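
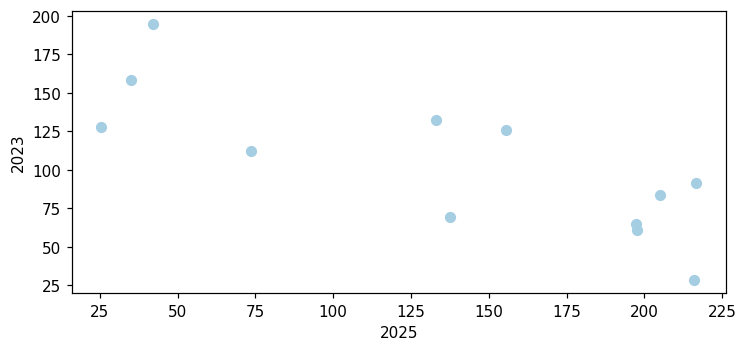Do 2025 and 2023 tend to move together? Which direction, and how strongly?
negative, strong

Points are negatively correlated; strong (|r| ≈ 0.8).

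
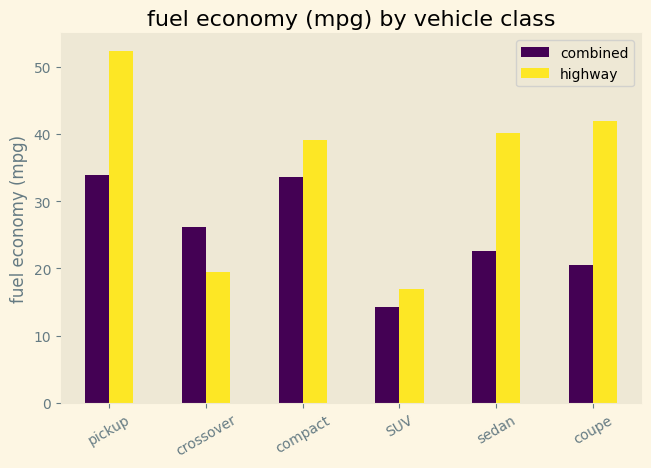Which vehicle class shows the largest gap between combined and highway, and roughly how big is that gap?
coupe, ≈ 20 mpg

coupe: combined ≈ 20, highway ≈ 40 → gap ≈ 20. Next-largest (pickup) is only ≈ 15.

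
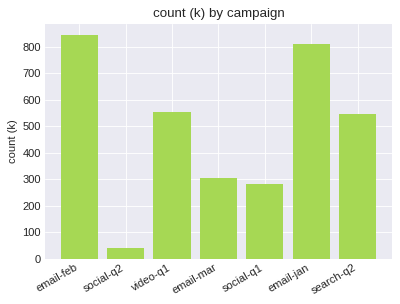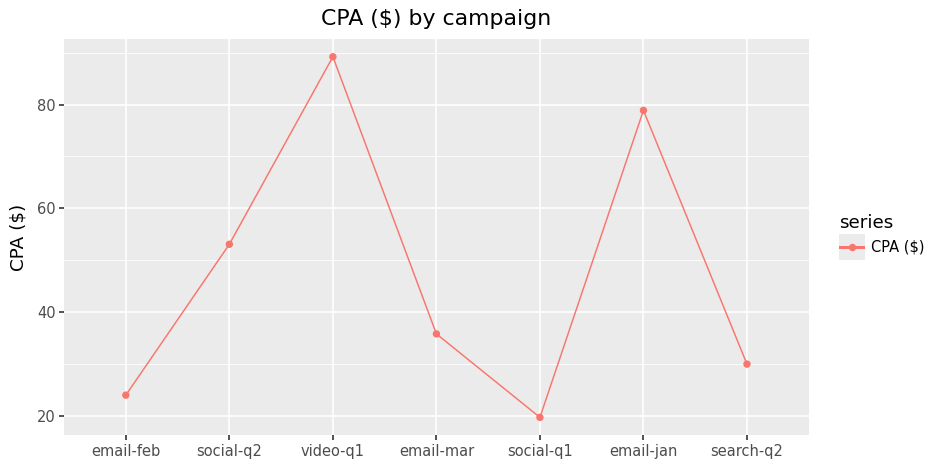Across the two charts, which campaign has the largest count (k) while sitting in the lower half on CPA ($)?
Chart 2 median CPA ($) ≈ 40; below-median campaigns: email-feb, social-q1, search-q2. Among those, email-feb has the highest count (k) (≈ 800).

email-feb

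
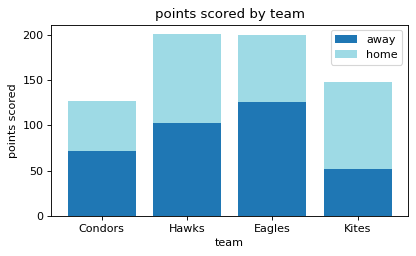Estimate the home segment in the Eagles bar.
home top ≈ 200, bottom ≈ 120; segment ≈ 80.

≈ 80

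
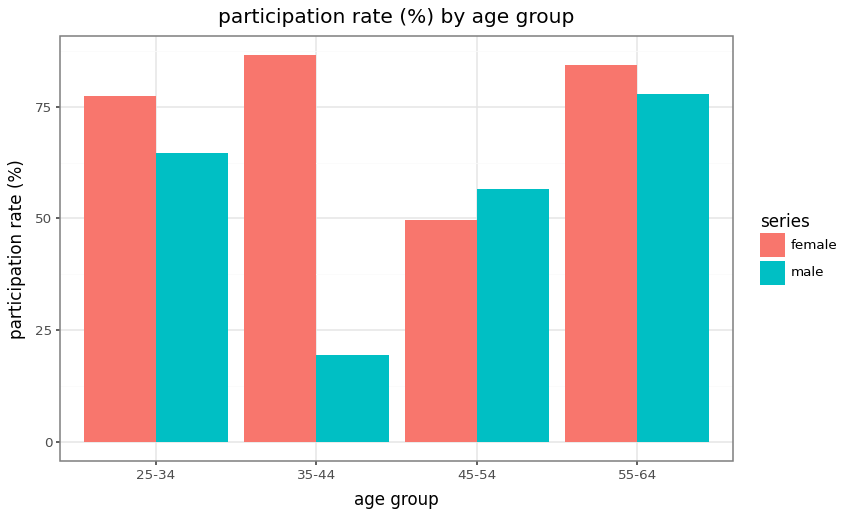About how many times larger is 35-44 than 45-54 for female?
≈ 1.8×

35-44 ≈ 90, 45-54 ≈ 50; 90/50 ≈ 1.8.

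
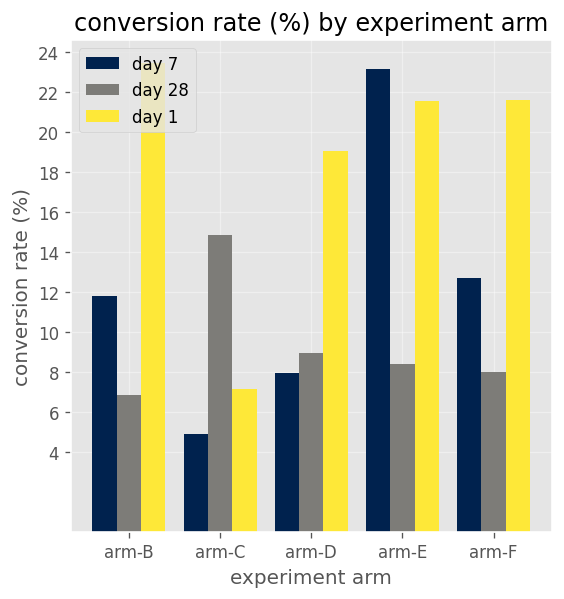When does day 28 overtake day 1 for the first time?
arm-B: day 28 ≈ 6 vs day 1 ≈ 24 (not yet); arm-C: day 28 ≈ 14 vs day 1 ≈ 8 (first crossover).

arm-C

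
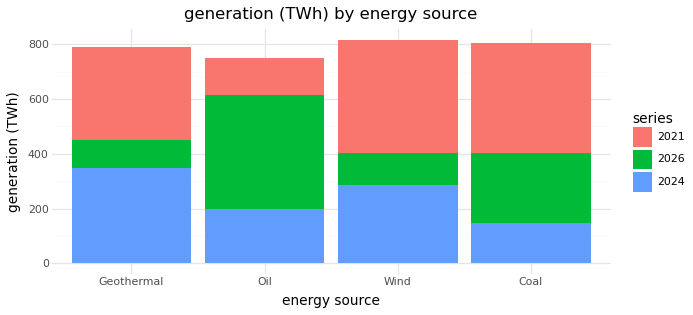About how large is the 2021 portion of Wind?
2021 top ≈ 800, bottom ≈ 400; segment ≈ 400.

≈ 400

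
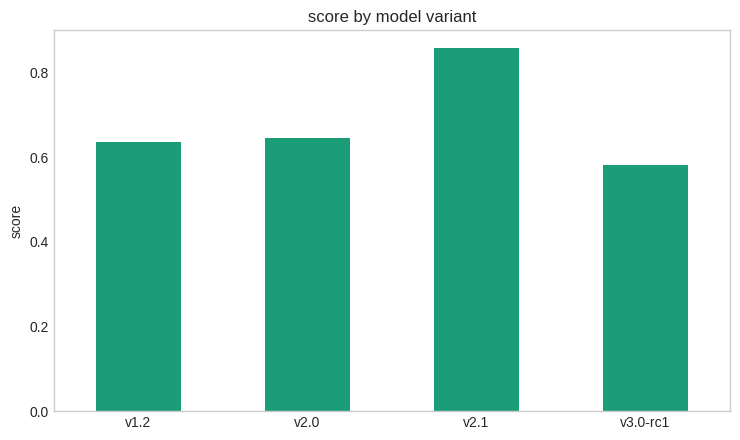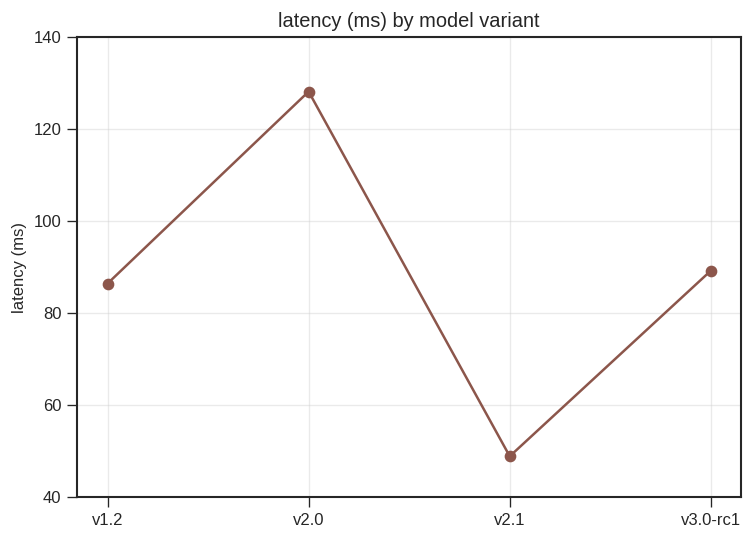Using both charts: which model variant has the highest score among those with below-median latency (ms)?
Chart 2 median latency (ms) ≈ 80; below-median model variants: v1.2, v2.1. Among those, v2.1 has the highest score (≈ 0.9).

v2.1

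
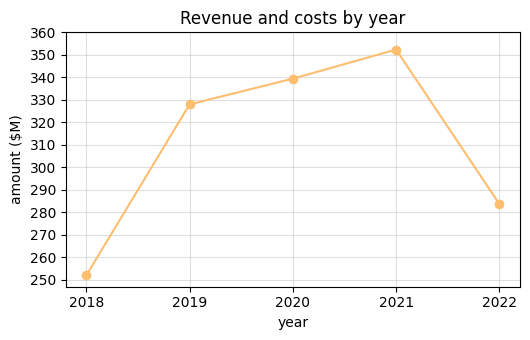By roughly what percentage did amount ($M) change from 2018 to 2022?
≈ +12%

2018 ≈ 250, 2022 ≈ 280; (280 − 250) / 250 ≈ +12%.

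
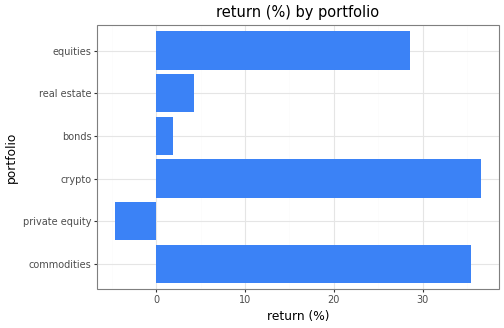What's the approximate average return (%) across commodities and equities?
≈ 32

(35 + 30) / 2 ≈ 32.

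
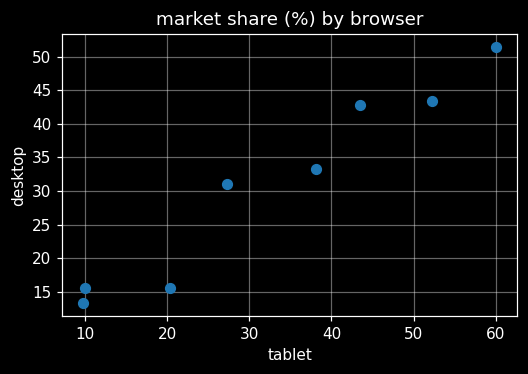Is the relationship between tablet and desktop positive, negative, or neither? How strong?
positive, strong

Points are positively correlated; strong (|r| ≈ 1.0).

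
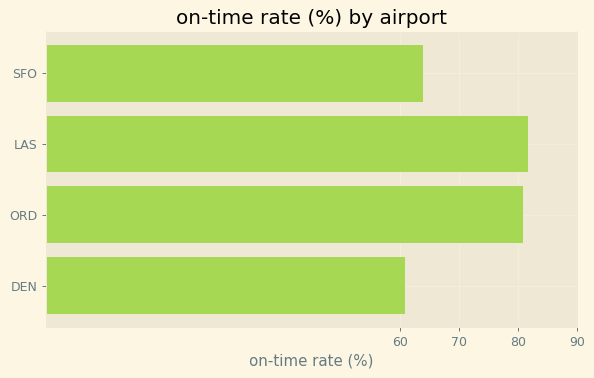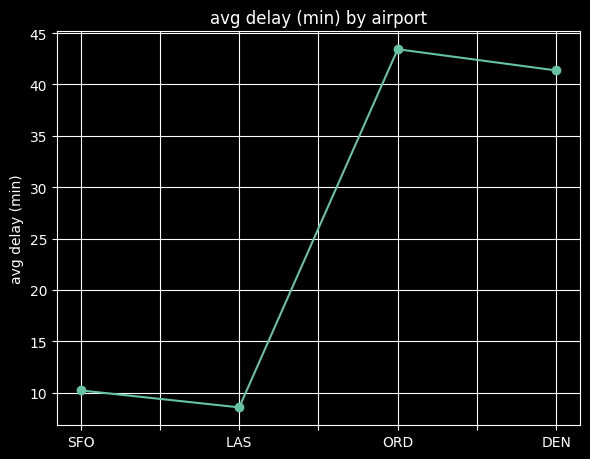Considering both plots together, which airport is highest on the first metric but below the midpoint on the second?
Chart 2 median avg delay (min) ≈ 25; below-median airports: SFO, LAS. Among those, LAS has the highest on-time rate (%) (≈ 80).

LAS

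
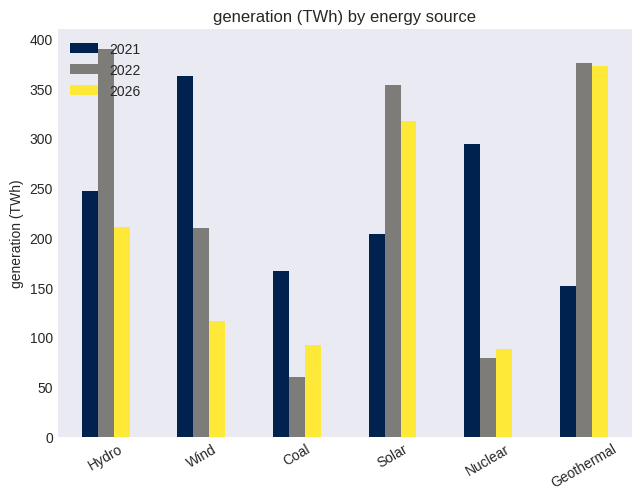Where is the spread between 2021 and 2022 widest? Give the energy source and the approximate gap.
Geothermal, ≈ 250 TWh

Geothermal: 2021 ≈ 150, 2022 ≈ 400 → gap ≈ 250. Next-largest (Nuclear) is only ≈ 200.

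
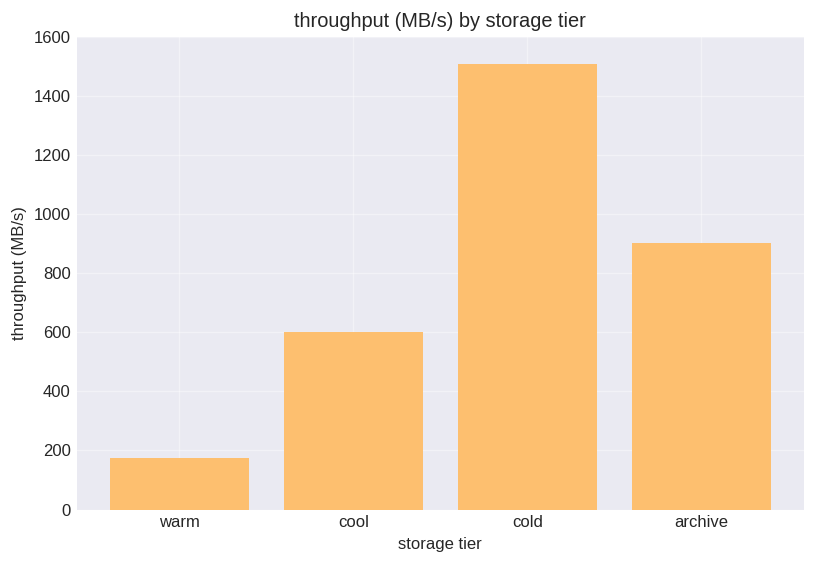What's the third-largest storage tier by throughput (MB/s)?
Top 4: cold ≈ 1600, archive ≈ 1000, cool ≈ 600, warm ≈ 200.

cool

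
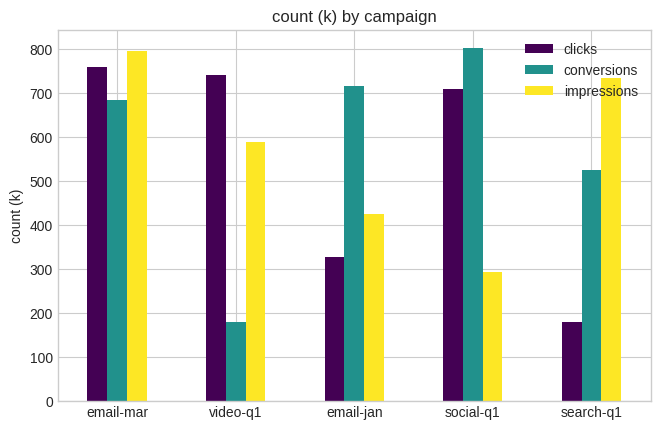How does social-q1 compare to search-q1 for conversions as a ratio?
social-q1 ≈ 800, search-q1 ≈ 500; 800/500 ≈ 1.6.

≈ 1.6×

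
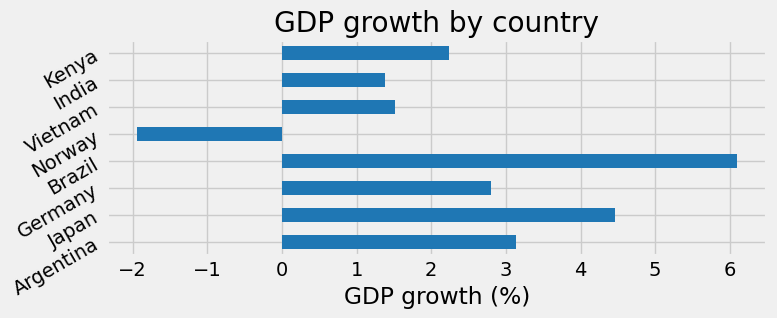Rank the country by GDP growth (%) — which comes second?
Japan

Top 3: Brazil ≈ 6, Japan ≈ 4, Argentina ≈ 3.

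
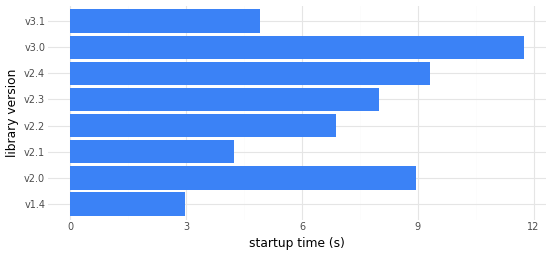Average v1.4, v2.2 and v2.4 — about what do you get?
(3 + 7 + 9) / 3 ≈ 6.

≈ 6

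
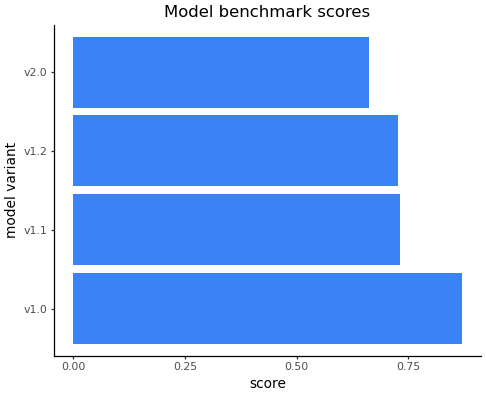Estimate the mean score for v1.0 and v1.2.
≈ 0.8

(0.9 + 0.7) / 2 ≈ 0.8.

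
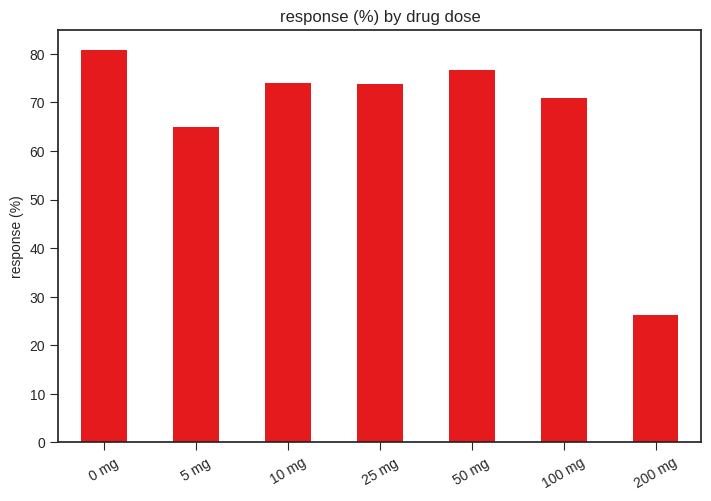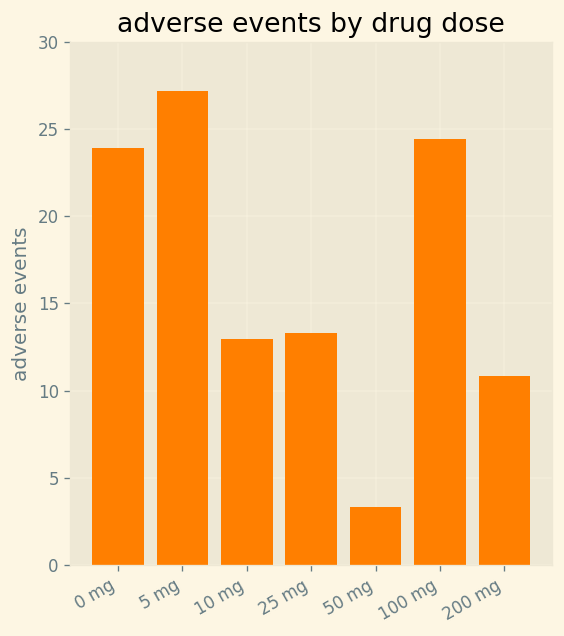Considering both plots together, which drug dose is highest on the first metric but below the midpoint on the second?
Chart 2 median adverse events ≈ 15; below-median drug doses: 10 mg, 50 mg, 200 mg. Among those, 50 mg has the highest response (%) (≈ 80).

50 mg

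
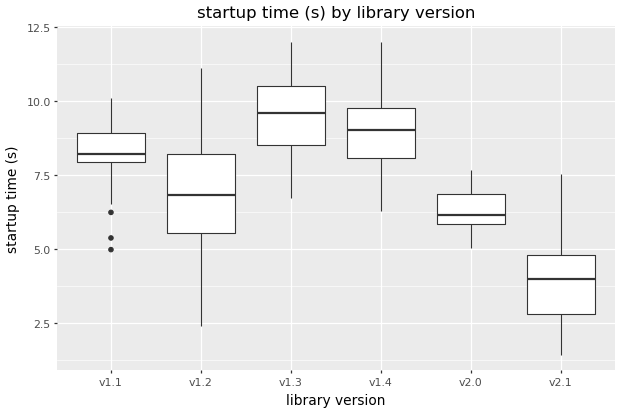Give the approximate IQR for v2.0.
≈ 1.0

Q3 ≈ 7.0, Q1 ≈ 6.0; IQR ≈ 1.0.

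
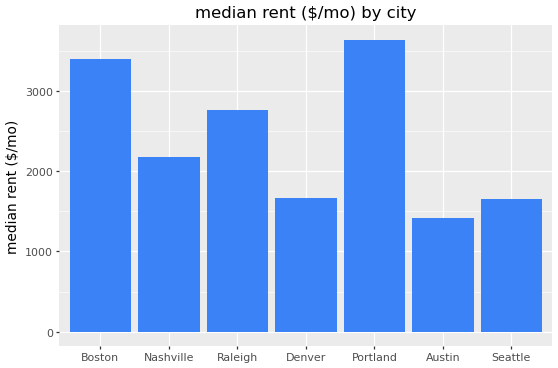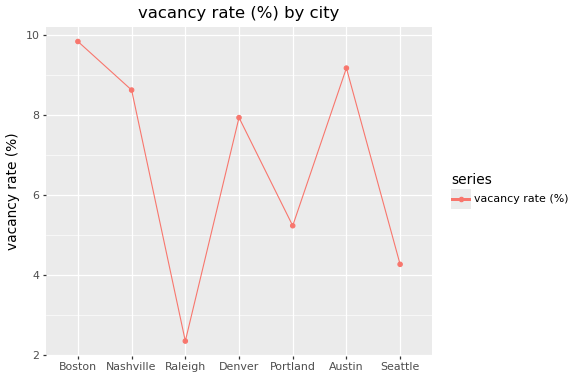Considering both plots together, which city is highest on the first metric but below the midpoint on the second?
Chart 2 median vacancy rate (%) ≈ 8; below-median cities: Raleigh, Portland, Seattle. Among those, Portland has the highest median rent ($/mo) (≈ 3500).

Portland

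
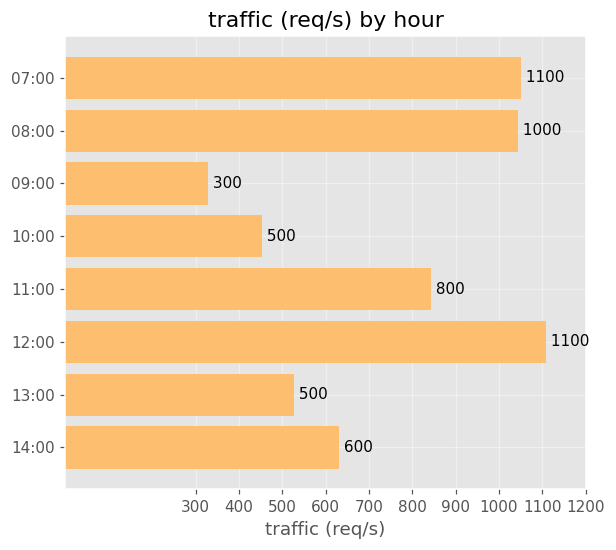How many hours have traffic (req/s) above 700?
Above 700: 07:00, 08:00, 11:00, 12:00.

4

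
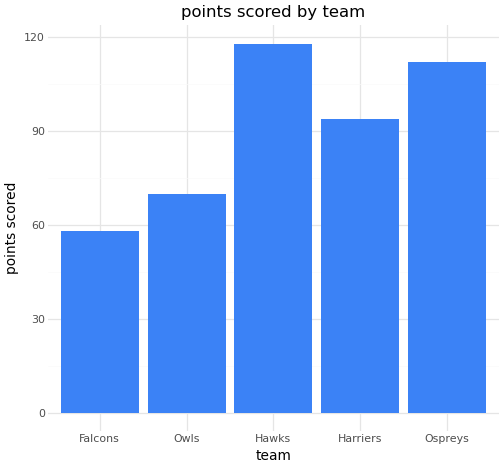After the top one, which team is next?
Ospreys

Top 3: Hawks ≈ 120, Ospreys ≈ 110, Harriers ≈ 90.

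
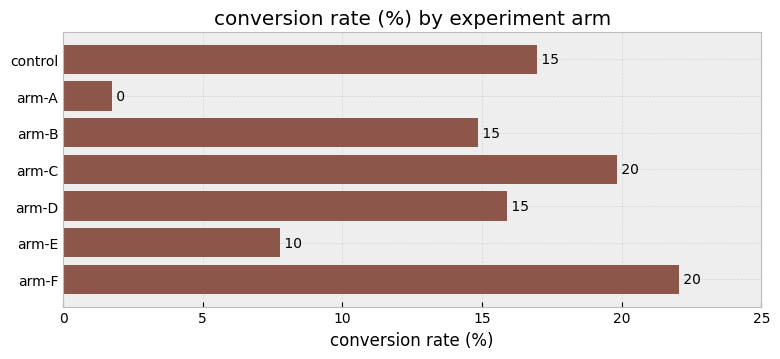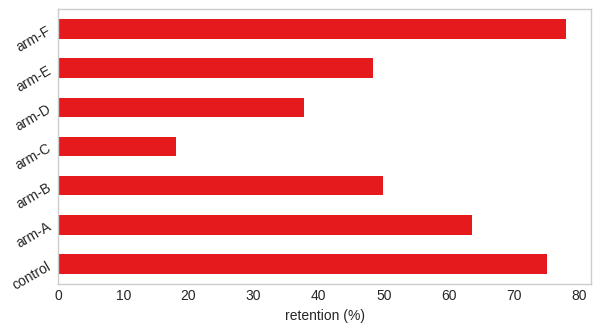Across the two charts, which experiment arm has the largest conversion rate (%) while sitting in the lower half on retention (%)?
arm-C

Chart 2 median retention (%) ≈ 50; below-median experiment arms: arm-C, arm-D, arm-E. Among those, arm-C has the highest conversion rate (%) (≈ 20).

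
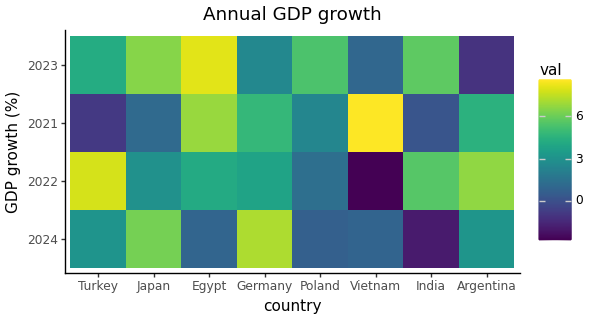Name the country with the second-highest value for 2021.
Egypt

Top 3 for 2021: Vietnam ≈ 9, Egypt ≈ 7, Germany ≈ 5.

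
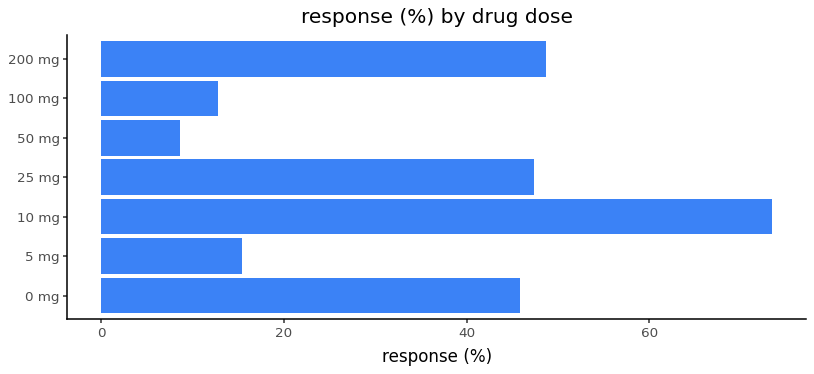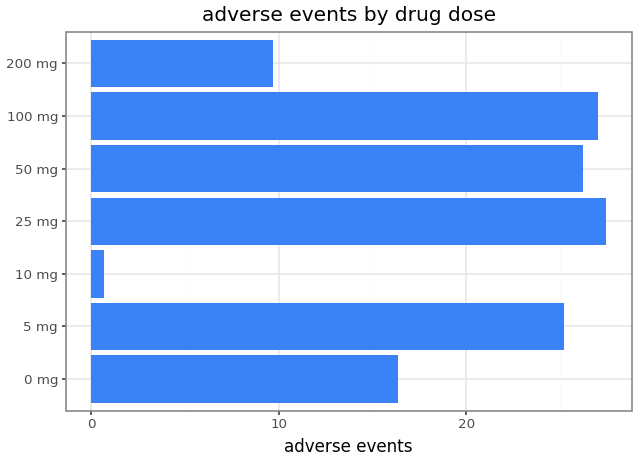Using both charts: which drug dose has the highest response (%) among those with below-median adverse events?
Chart 2 median adverse events ≈ 25; below-median drug doses: 0 mg, 10 mg, 200 mg. Among those, 10 mg has the highest response (%) (≈ 70).

10 mg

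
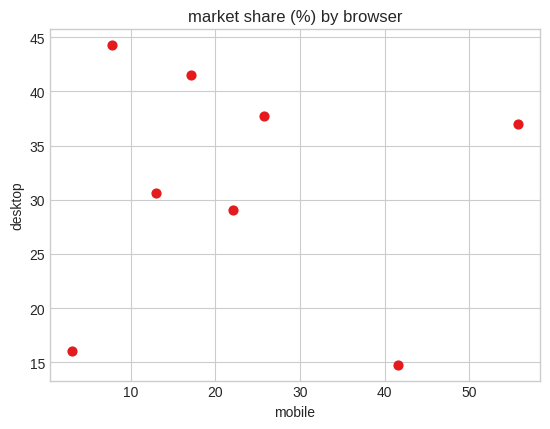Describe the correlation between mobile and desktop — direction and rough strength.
no clear correlation

Points are roughly uncorrelated; weak (|r| ≈ 0.0).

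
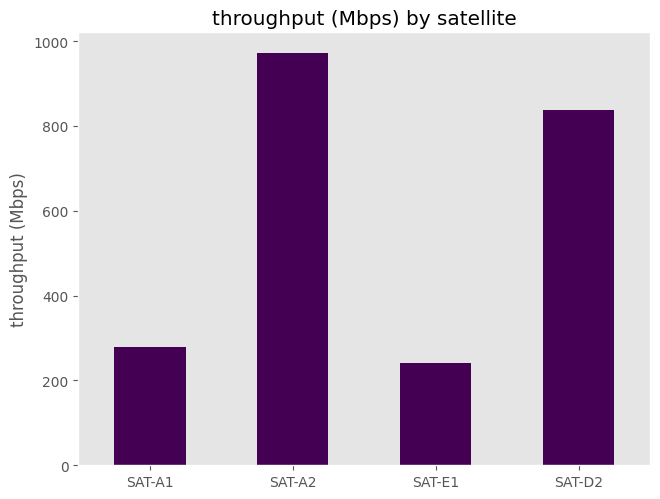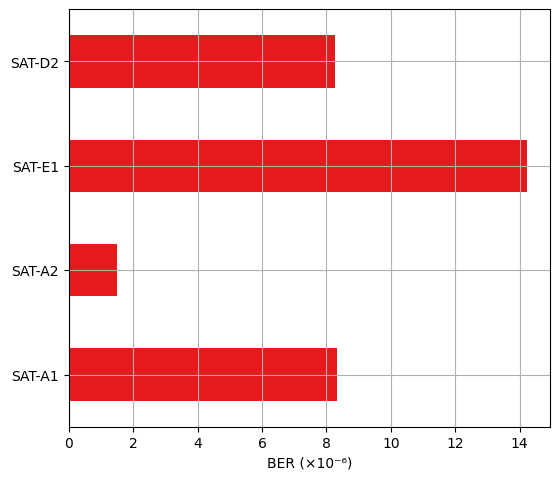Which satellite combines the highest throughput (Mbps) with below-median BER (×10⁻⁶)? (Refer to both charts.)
SAT-A2

Chart 2 median BER (×10⁻⁶) ≈ 8; below-median satellites: SAT-A2, SAT-D2. Among those, SAT-A2 has the highest throughput (Mbps) (≈ 1000).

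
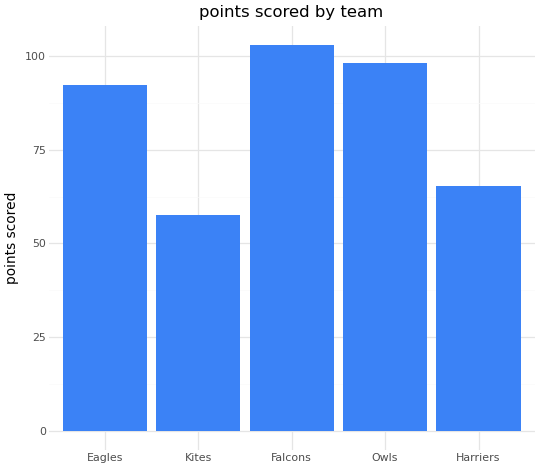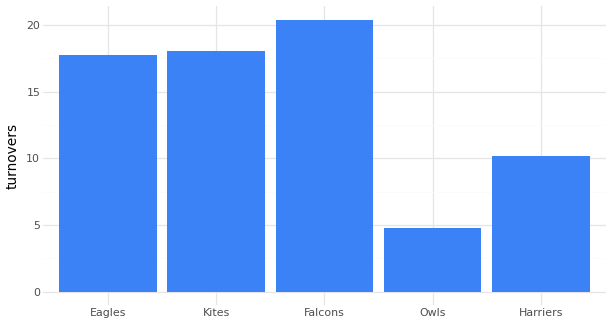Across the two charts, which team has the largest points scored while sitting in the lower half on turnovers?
Owls

Chart 2 median turnovers ≈ 18; below-median teams: Owls, Harriers. Among those, Owls has the highest points scored (≈ 100).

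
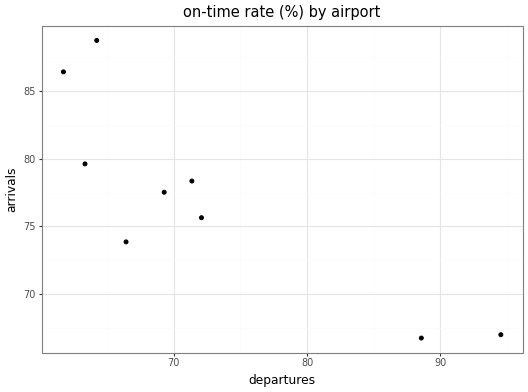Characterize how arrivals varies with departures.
Points are negatively correlated; strong (|r| ≈ 0.9).

negative, strong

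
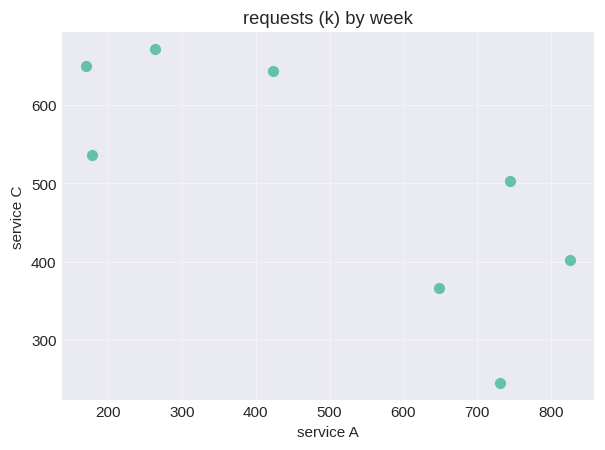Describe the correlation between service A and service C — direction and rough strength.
negative, strong

Points are negatively correlated; strong (|r| ≈ 0.8).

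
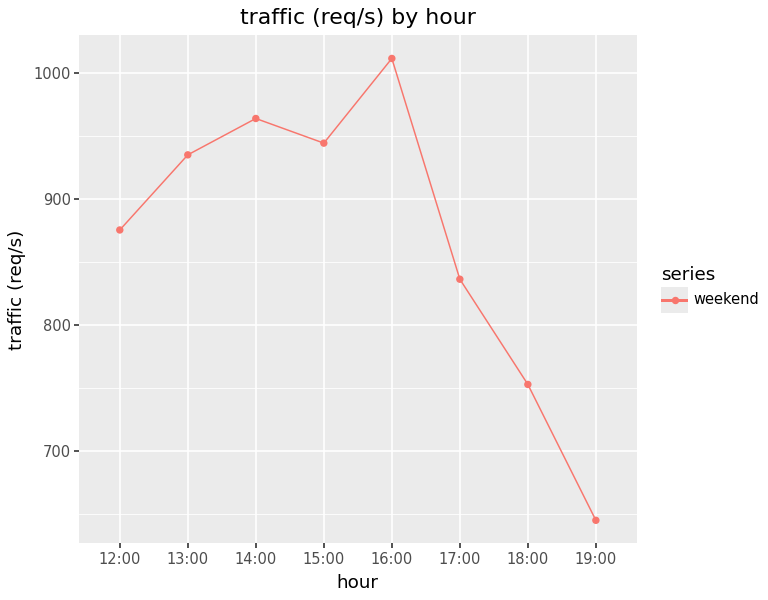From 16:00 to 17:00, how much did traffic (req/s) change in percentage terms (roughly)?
≈ -15%

16:00 ≈ 1000, 17:00 ≈ 850; (850 − 1000) / 1000 ≈ -15%.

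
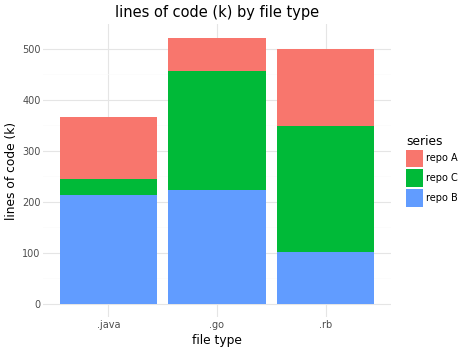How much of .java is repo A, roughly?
repo A top ≈ 350, bottom ≈ 250; segment ≈ 100.

≈ 100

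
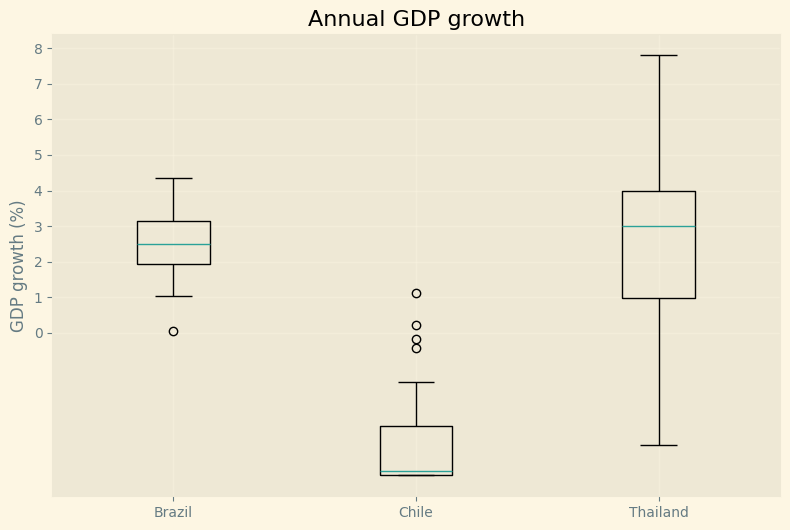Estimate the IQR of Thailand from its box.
Q3 ≈ 4, Q1 ≈ 1; IQR ≈ 3.

≈ 3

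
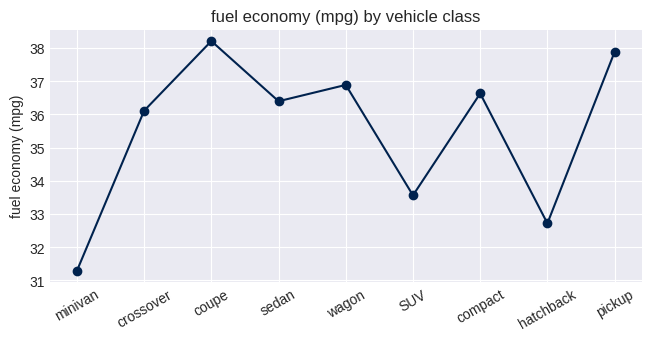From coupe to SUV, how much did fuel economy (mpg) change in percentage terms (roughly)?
coupe ≈ 38, SUV ≈ 34; (34 − 38) / 38 ≈ -10.5%.

≈ -10.5%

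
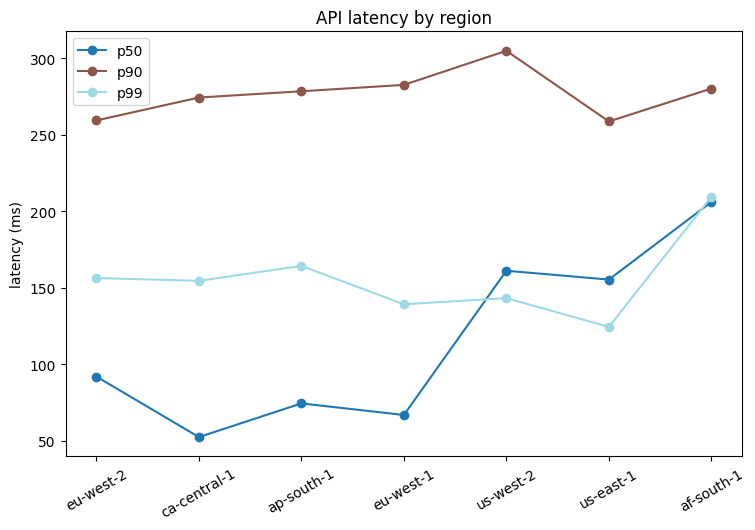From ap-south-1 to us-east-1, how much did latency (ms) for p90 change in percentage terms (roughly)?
≈ -9.1%

ap-south-1 ≈ 275, us-east-1 ≈ 250; (250 − 275) / 275 ≈ -9.1%.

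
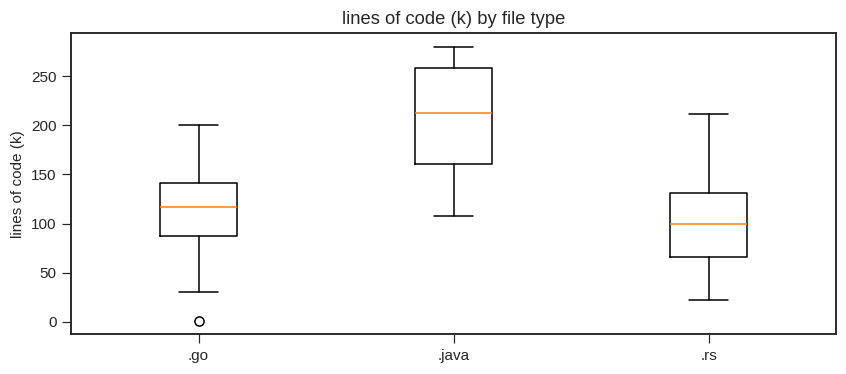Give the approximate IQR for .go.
≈ 60

Q3 ≈ 140, Q1 ≈ 80; IQR ≈ 60.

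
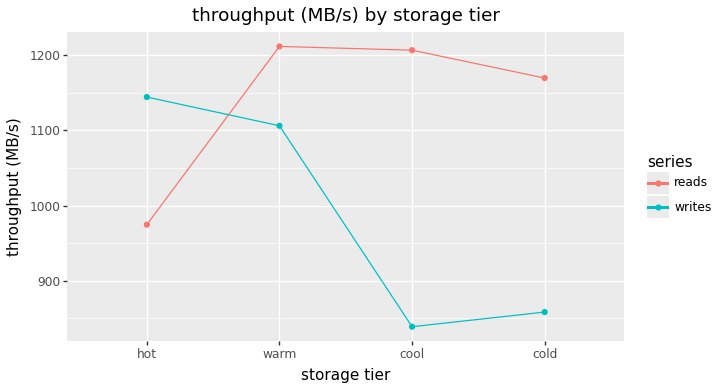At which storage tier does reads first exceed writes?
warm

hot: reads ≈ 950 vs writes ≈ 1150 (not yet); warm: reads ≈ 1200 vs writes ≈ 1100 (first crossover).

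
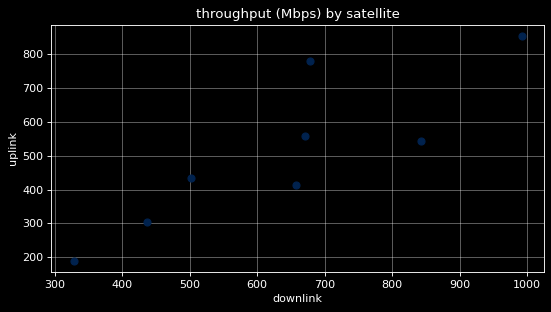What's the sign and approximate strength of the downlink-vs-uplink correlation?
positive, strong

Points are positively correlated; strong (|r| ≈ 0.9).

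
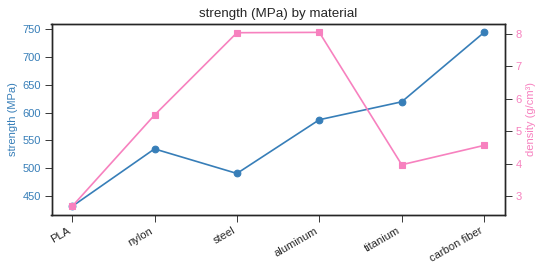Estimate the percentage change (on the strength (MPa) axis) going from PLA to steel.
≈ +11.1%

PLA ≈ 450, steel ≈ 500; (500 − 450) / 450 ≈ +11.1%.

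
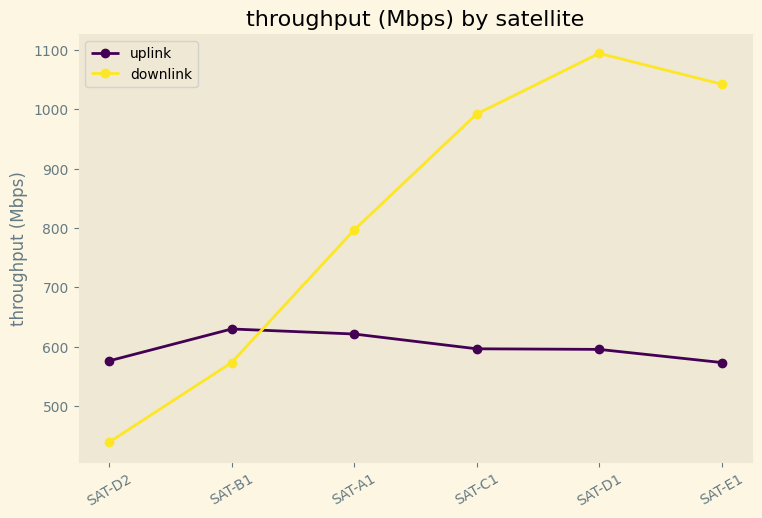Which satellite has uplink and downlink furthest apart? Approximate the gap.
SAT-D1: uplink ≈ 600, downlink ≈ 1100 → gap ≈ 500. Next-largest (SAT-E1) is only ≈ 400.

SAT-D1, ≈ 500 Mbps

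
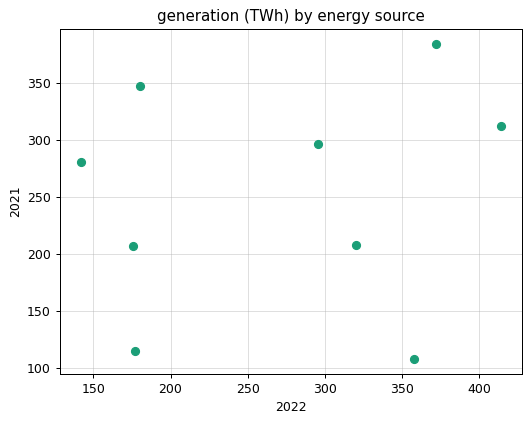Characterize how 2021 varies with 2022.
no clear correlation

Points are roughly uncorrelated; weak (|r| ≈ 0.2).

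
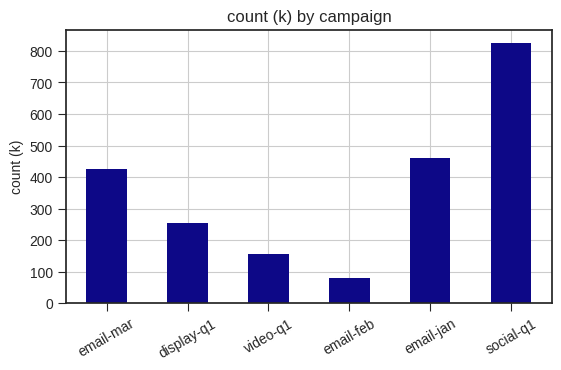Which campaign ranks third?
Top 4: social-q1 ≈ 800, email-jan ≈ 500, email-mar ≈ 400, display-q1 ≈ 300.

email-mar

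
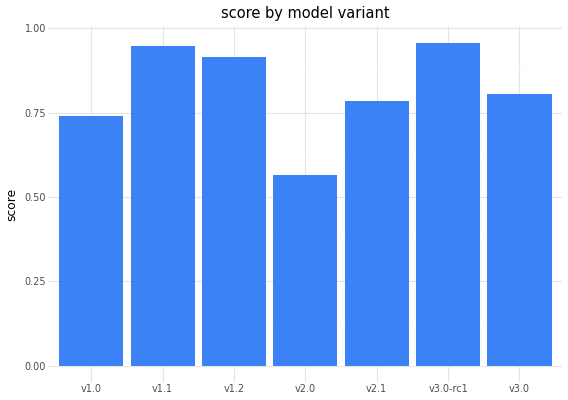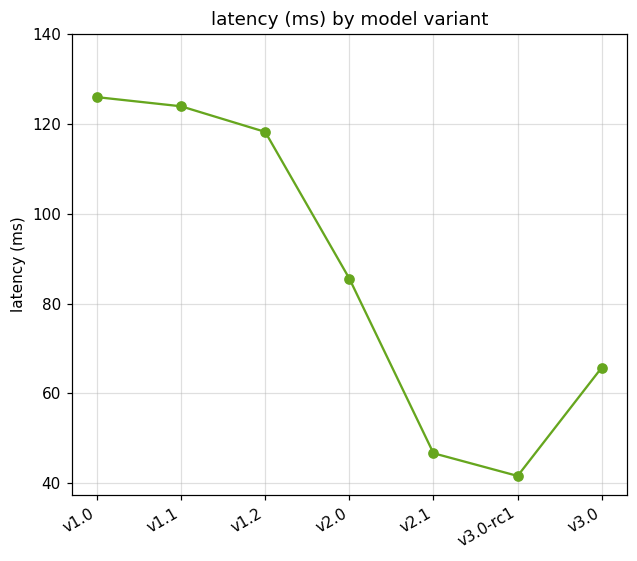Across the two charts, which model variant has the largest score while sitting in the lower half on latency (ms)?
Chart 2 median latency (ms) ≈ 80; below-median model variants: v2.1, v3.0-rc1, v3.0. Among those, v3.0-rc1 has the highest score (≈ 1).

v3.0-rc1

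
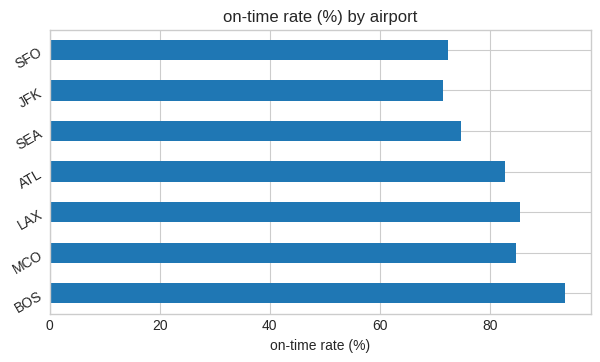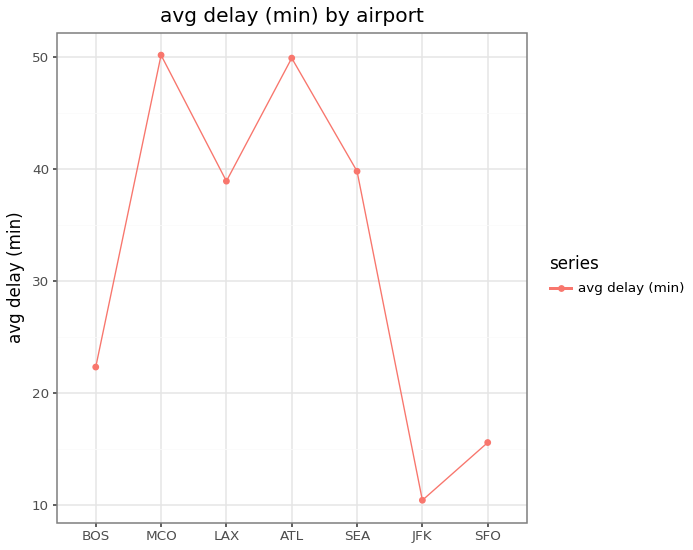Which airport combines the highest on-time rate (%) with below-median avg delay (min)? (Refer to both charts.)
Chart 2 median avg delay (min) ≈ 40; below-median airports: BOS, JFK, SFO. Among those, BOS has the highest on-time rate (%) (≈ 90).

BOS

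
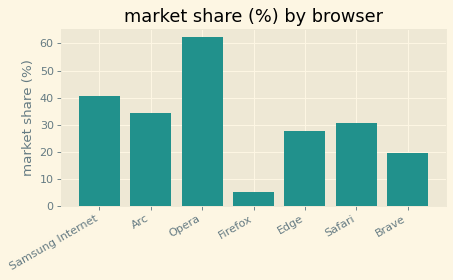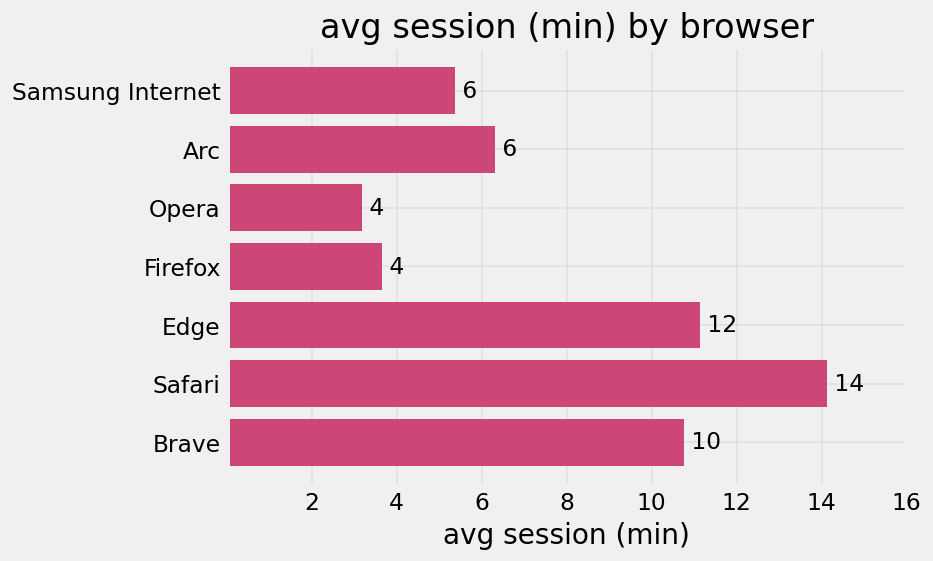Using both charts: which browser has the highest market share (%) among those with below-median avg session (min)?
Chart 2 median avg session (min) ≈ 6; below-median browsers: Samsung Internet, Opera, Firefox. Among those, Opera has the highest market share (%) (≈ 60).

Opera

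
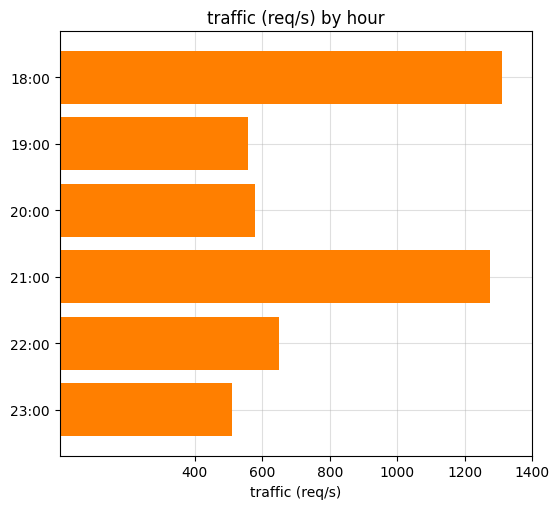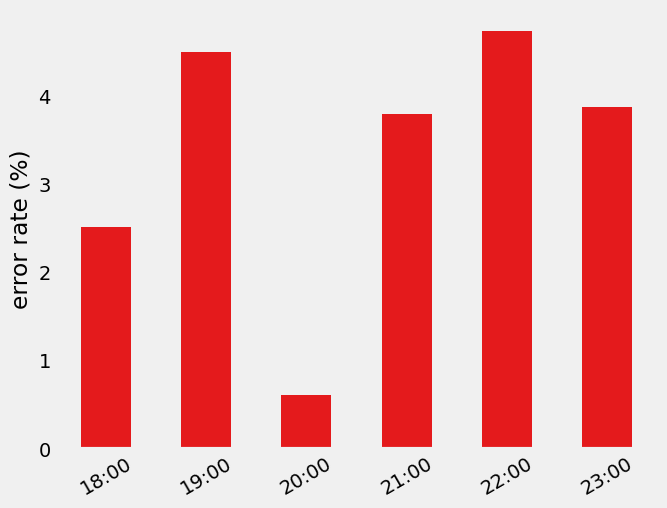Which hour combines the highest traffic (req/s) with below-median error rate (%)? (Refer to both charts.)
Chart 2 median error rate (%) ≈ 4; below-median hours: 18:00, 20:00, 21:00. Among those, 18:00 has the highest traffic (req/s) (≈ 1400).

18:00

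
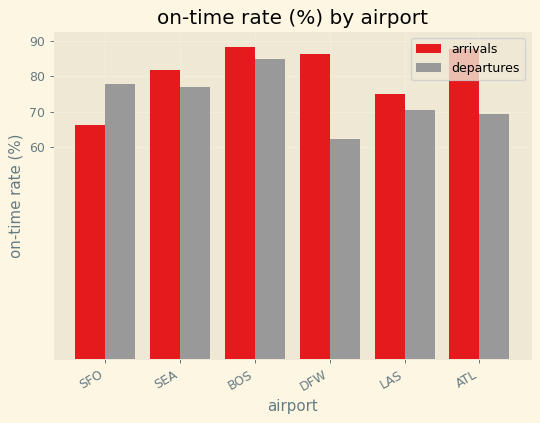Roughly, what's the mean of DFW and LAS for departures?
(60 + 70) / 2 ≈ 65.

≈ 65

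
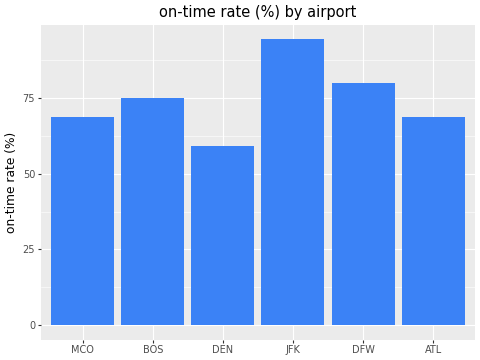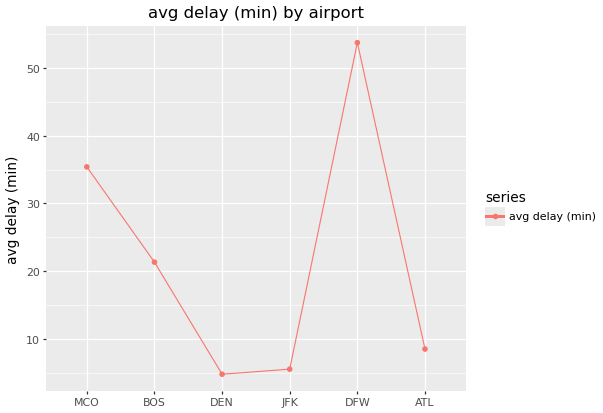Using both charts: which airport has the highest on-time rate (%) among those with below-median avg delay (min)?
Chart 2 median avg delay (min) ≈ 15; below-median airports: DEN, JFK, ATL. Among those, JFK has the highest on-time rate (%) (≈ 90).

JFK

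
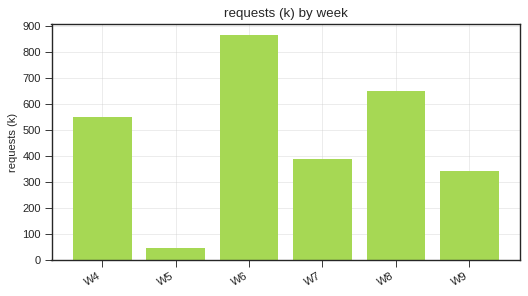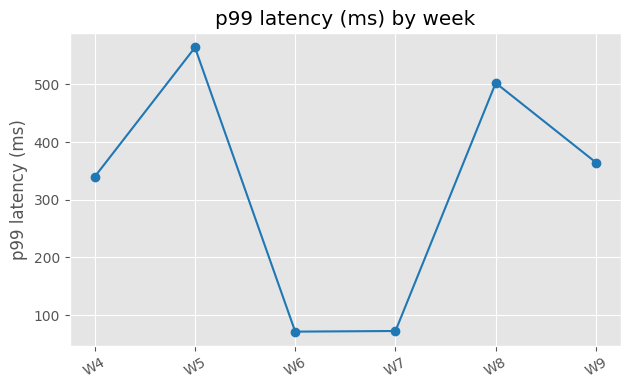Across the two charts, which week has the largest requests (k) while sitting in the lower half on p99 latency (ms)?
W6

Chart 2 median p99 latency (ms) ≈ 400; below-median weeks: W4, W6, W7. Among those, W6 has the highest requests (k) (≈ 900).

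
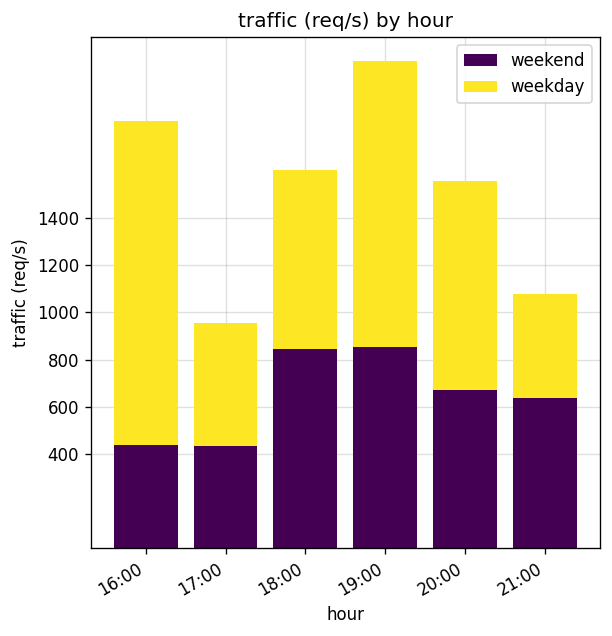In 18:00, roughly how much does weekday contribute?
≈ 800

weekday top ≈ 1600, bottom ≈ 800; segment ≈ 800.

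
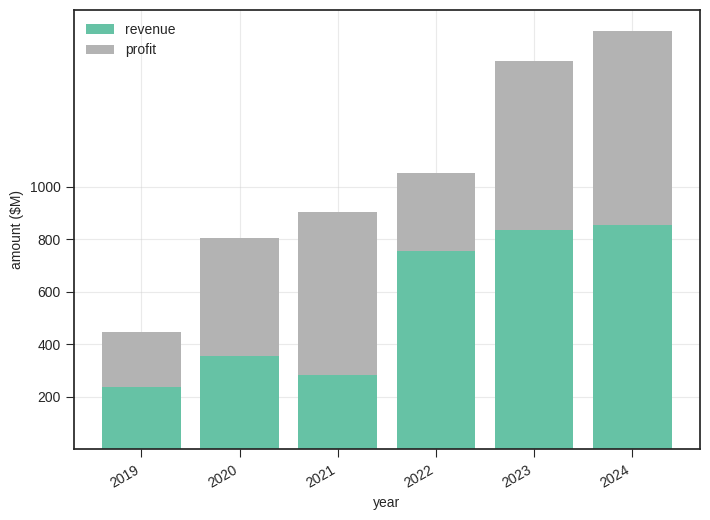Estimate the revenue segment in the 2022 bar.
≈ 800

revenue top ≈ 800, bottom ≈ 0; segment ≈ 800.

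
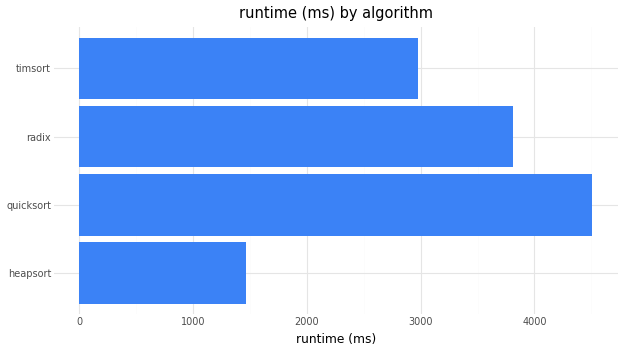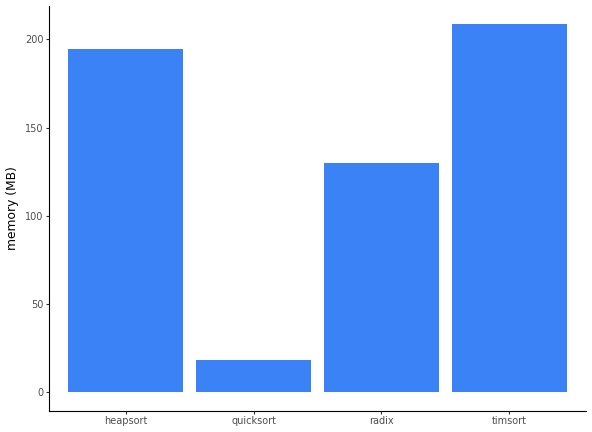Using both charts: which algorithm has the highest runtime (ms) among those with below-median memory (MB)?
Chart 2 median memory (MB) ≈ 160; below-median algorithms: quicksort, radix. Among those, quicksort has the highest runtime (ms) (≈ 4500).

quicksort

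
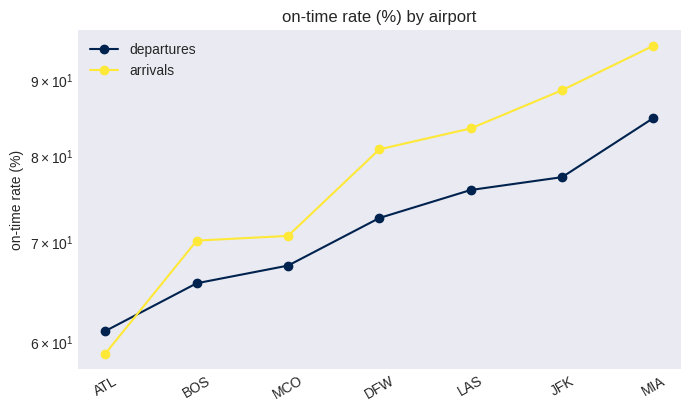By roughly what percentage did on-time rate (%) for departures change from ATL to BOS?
ATL ≈ 60, BOS ≈ 65; (65 − 60) / 60 ≈ +8.3%.

≈ +8.3%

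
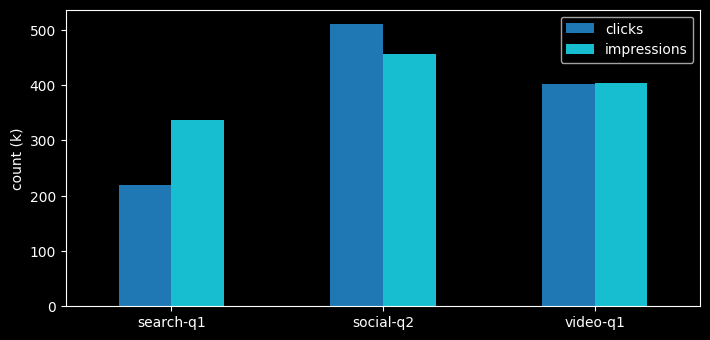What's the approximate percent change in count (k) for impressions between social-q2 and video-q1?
≈ -11.1%

social-q2 ≈ 450, video-q1 ≈ 400; (400 − 450) / 450 ≈ -11.1%.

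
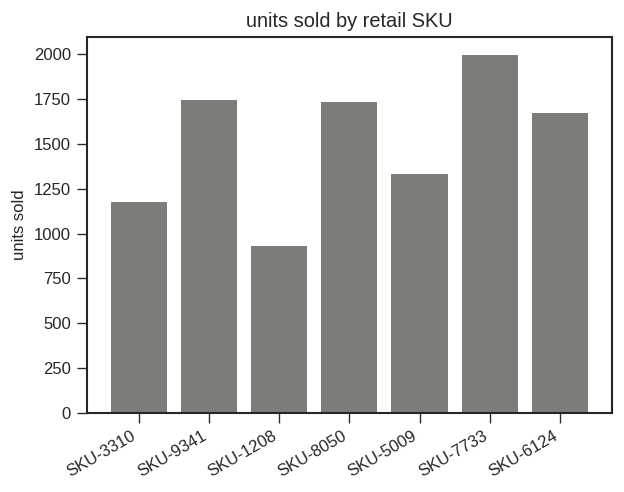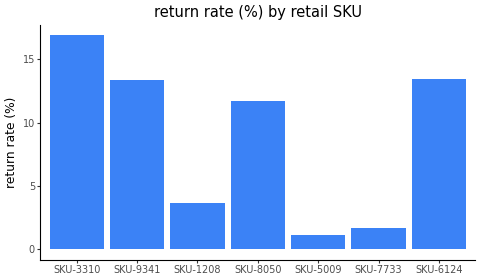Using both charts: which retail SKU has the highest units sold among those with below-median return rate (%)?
SKU-7733

Chart 2 median return rate (%) ≈ 12; below-median retail SKUs: SKU-1208, SKU-5009, SKU-7733. Among those, SKU-7733 has the highest units sold (≈ 2000).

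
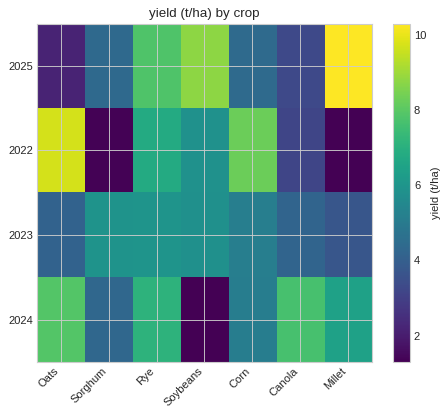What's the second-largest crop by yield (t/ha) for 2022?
Top 3 for 2022: Oats ≈ 10, Corn ≈ 8, Rye ≈ 7.

Corn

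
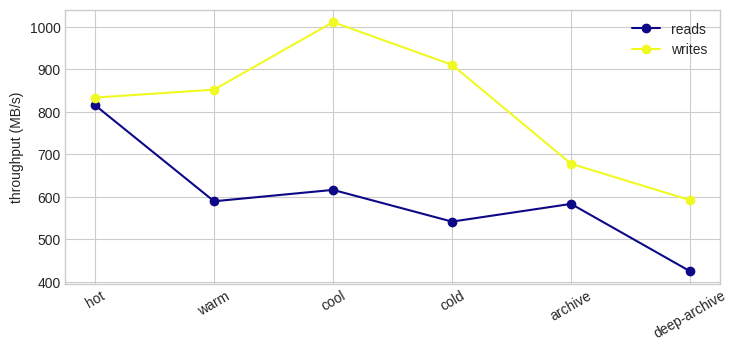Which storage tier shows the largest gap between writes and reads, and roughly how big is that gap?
cool: writes ≈ 1000, reads ≈ 600 → gap ≈ 400. Next-largest (cold) is only ≈ 350.

cool, ≈ 400 MB/s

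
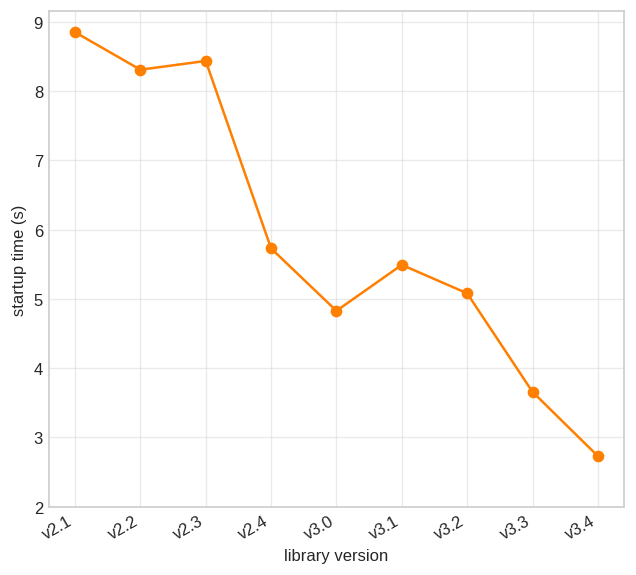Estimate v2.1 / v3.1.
v2.1 ≈ 9, v3.1 ≈ 5; 9/5 ≈ 1.8.

≈ 1.8×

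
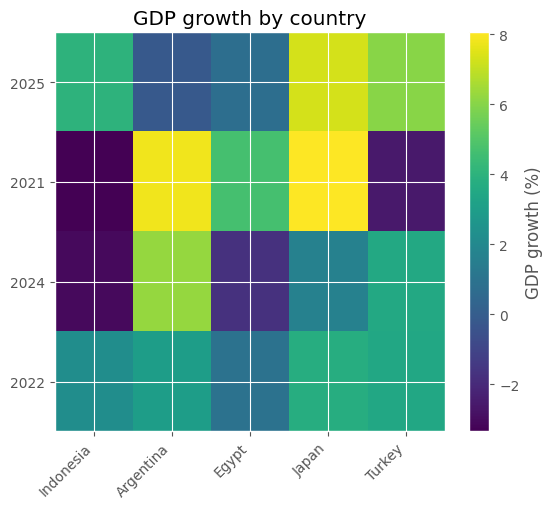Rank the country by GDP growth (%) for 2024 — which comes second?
Turkey

Top 3 for 2024: Argentina ≈ 6, Turkey ≈ 4, Japan ≈ 2.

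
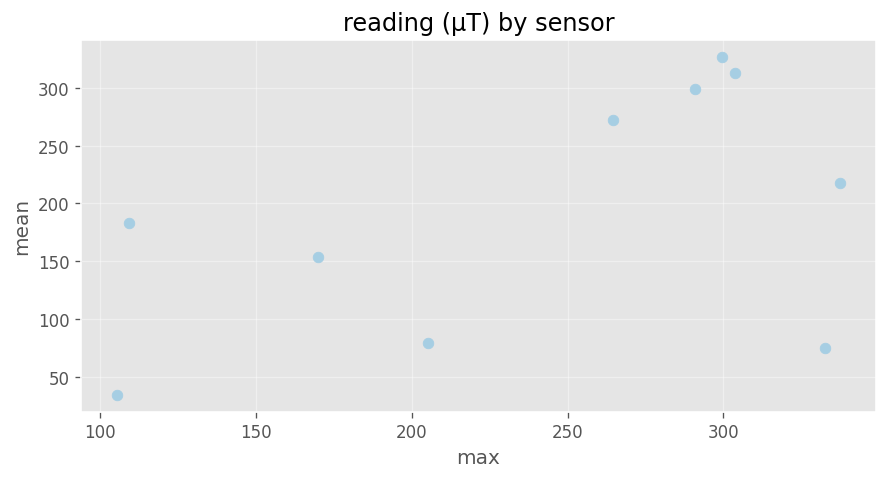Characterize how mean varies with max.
positive, moderate

Points are positively correlated; moderate (|r| ≈ 0.5).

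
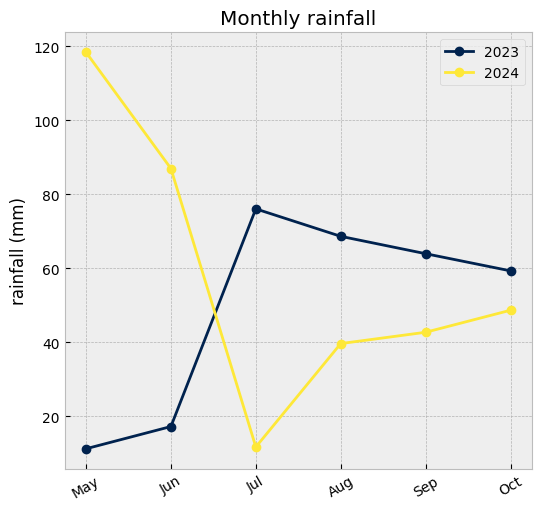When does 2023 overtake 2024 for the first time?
Jun: 2023 ≈ 20 vs 2024 ≈ 90 (not yet); Jul: 2023 ≈ 80 vs 2024 ≈ 10 (first crossover).

Jul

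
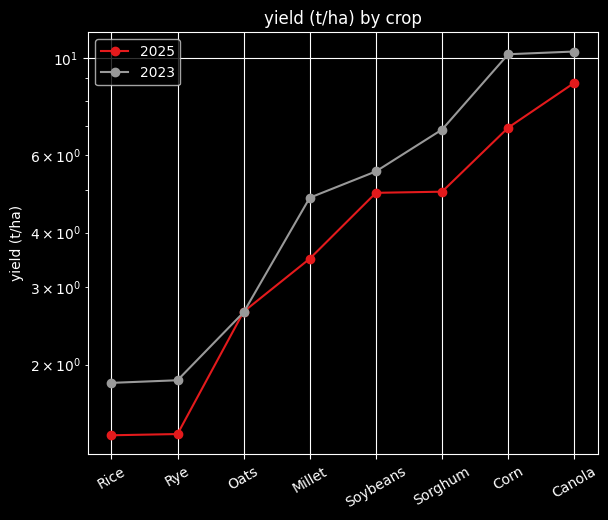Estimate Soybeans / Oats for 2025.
≈ 1.67×

Soybeans ≈ 5, Oats ≈ 3; 5/3 ≈ 1.67.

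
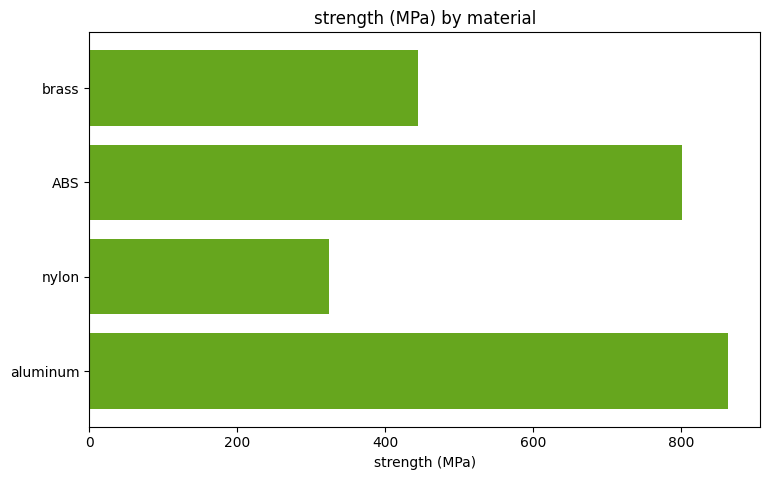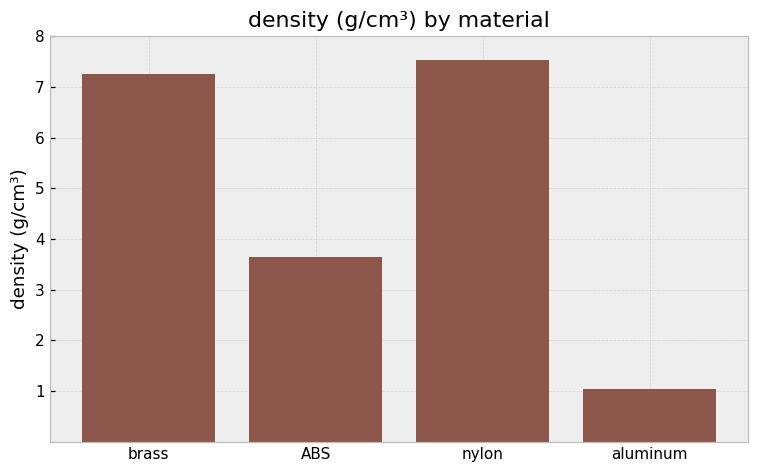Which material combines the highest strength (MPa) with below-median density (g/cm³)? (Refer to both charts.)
aluminum

Chart 2 median density (g/cm³) ≈ 5; below-median materials: ABS, aluminum. Among those, aluminum has the highest strength (MPa) (≈ 900).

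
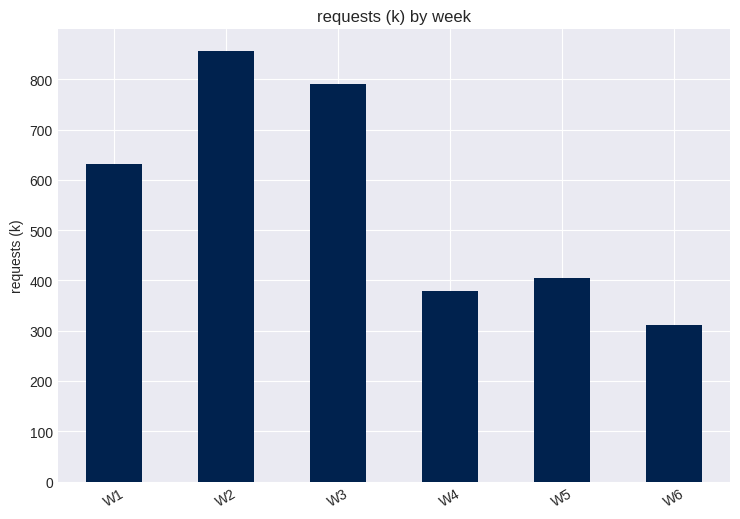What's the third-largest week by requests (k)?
Top 4: W2 ≈ 900, W3 ≈ 800, W1 ≈ 600, W5 ≈ 400.

W1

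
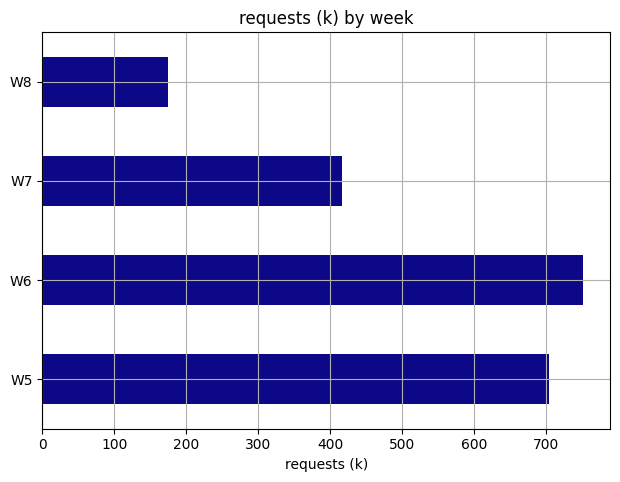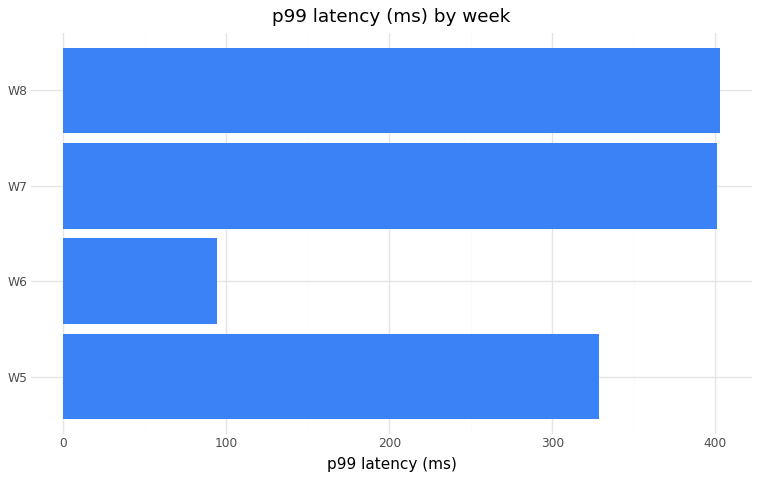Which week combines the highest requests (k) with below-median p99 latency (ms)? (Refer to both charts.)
Chart 2 median p99 latency (ms) ≈ 350; below-median weeks: W5, W6. Among those, W6 has the highest requests (k) (≈ 800).

W6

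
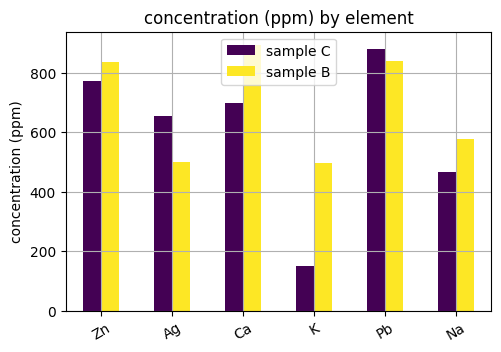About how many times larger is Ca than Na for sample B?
Ca ≈ 900, Na ≈ 600; 900/600 ≈ 1.5.

≈ 1.5×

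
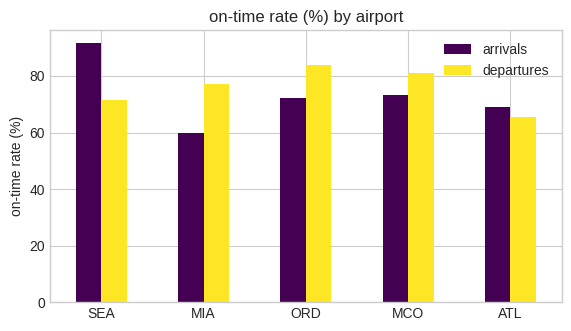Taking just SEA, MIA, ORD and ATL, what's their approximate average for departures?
≈ 75

(70 + 80 + 80 + 70) / 4 ≈ 75.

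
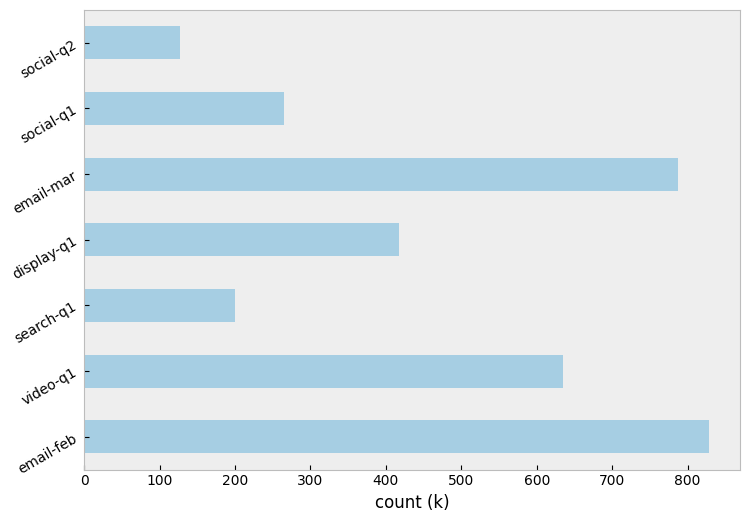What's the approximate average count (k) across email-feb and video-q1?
(800 + 600) / 2 ≈ 700.

≈ 700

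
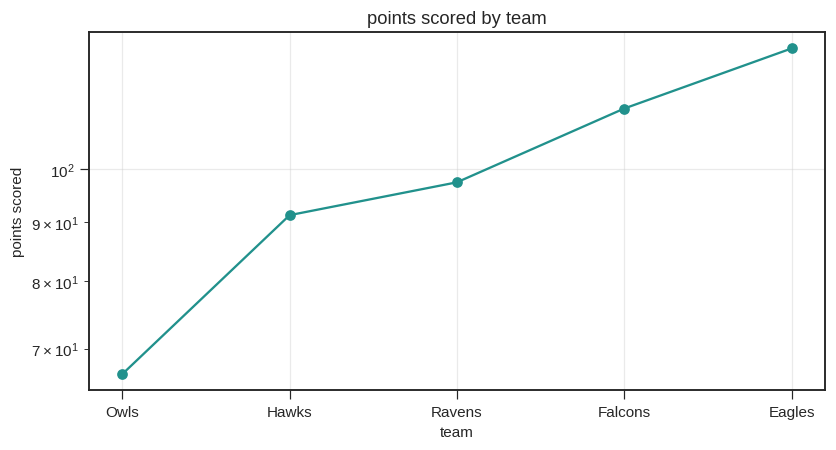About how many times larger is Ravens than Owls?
≈ 1.43×

Ravens ≈ 100, Owls ≈ 70; 100/70 ≈ 1.43.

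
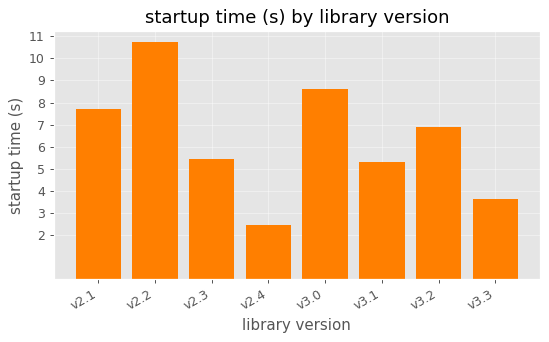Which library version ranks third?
Top 4: v2.2 ≈ 11, v3.0 ≈ 9, v2.1 ≈ 8, v3.2 ≈ 7.

v2.1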